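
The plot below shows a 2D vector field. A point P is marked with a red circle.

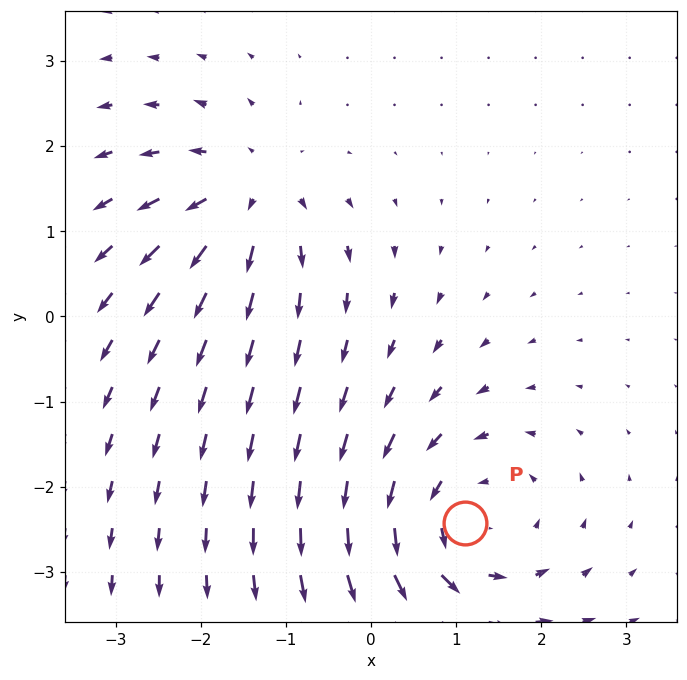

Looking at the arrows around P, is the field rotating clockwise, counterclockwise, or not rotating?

counterclockwise

Near P at (1.1, -2.4) the arrows circulate counterclockwise. The curl (z-component) there is about +4; positive curl means counterclockwise rotation.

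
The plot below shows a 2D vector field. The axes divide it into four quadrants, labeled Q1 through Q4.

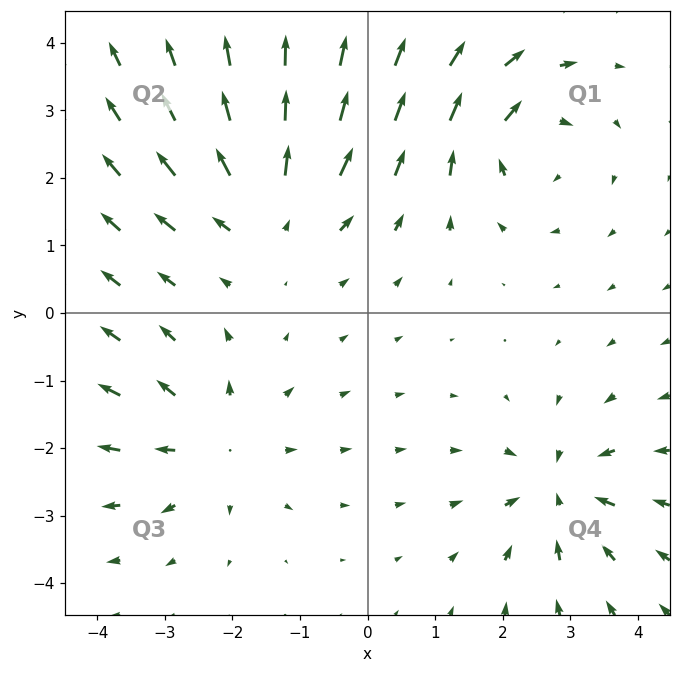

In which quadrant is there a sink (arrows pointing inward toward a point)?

Q4

The sink sits at approximately (2.8, -2.6), which lies in quadrant Q4. The divergence there is about -4, negative as expected for a sink.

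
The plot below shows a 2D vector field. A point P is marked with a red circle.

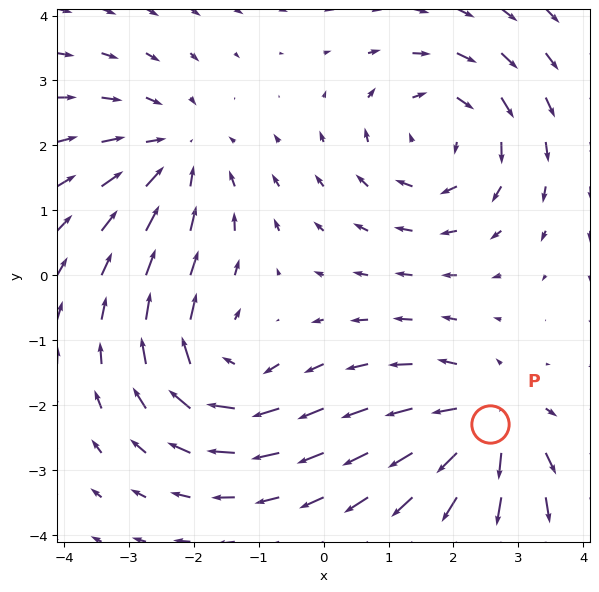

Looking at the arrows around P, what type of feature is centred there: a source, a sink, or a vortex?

source

At P (2.6, -2.3) the arrows spread outward. Divergence about +5, curl ≈0 — positive divergence with near-zero curl is a source.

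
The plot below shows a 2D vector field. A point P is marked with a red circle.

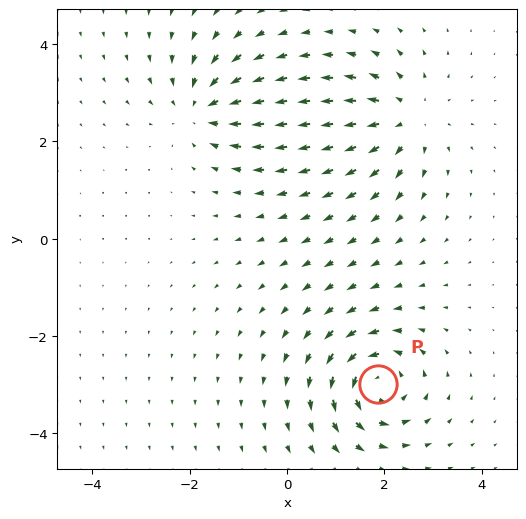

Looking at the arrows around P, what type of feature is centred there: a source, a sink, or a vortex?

At P (1.9, -3.0) the arrows circulate counterclockwise. Divergence ≈0, curl about +7 — near-zero divergence with nonzero curl is a vortex.

vortex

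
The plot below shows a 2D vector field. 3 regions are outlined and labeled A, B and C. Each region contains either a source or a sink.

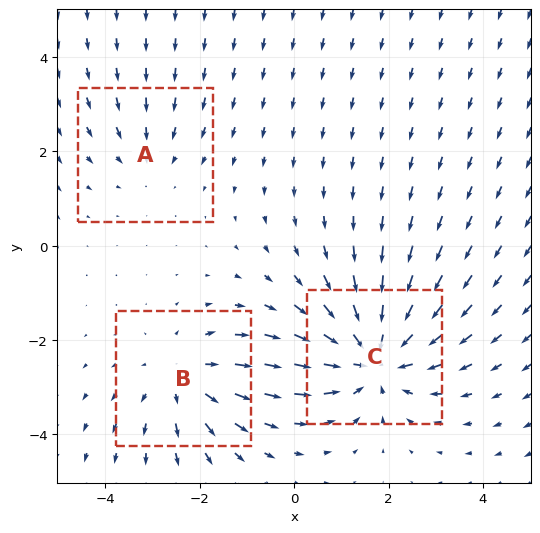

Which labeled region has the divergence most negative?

Divergence at each region's feature centre — A: about -2, B: about +3, C: about -5. Region C is most negative.

C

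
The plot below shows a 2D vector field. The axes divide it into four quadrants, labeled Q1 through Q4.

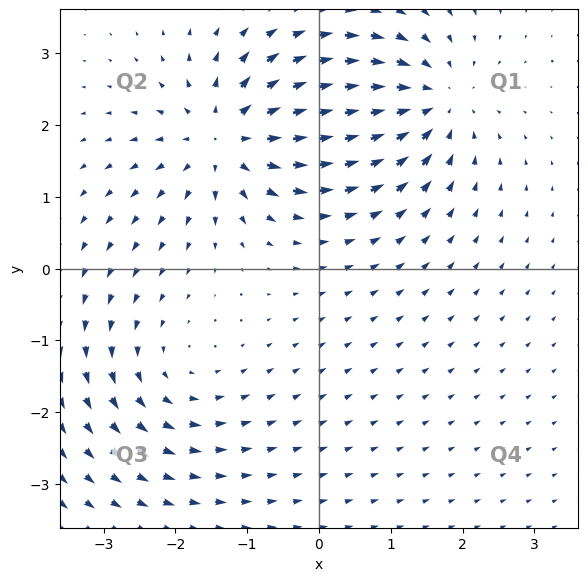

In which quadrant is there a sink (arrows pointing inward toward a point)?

Q1

The sink sits at approximately (1.6, 2.3), which lies in quadrant Q1. The divergence there is about -4, negative as expected for a sink.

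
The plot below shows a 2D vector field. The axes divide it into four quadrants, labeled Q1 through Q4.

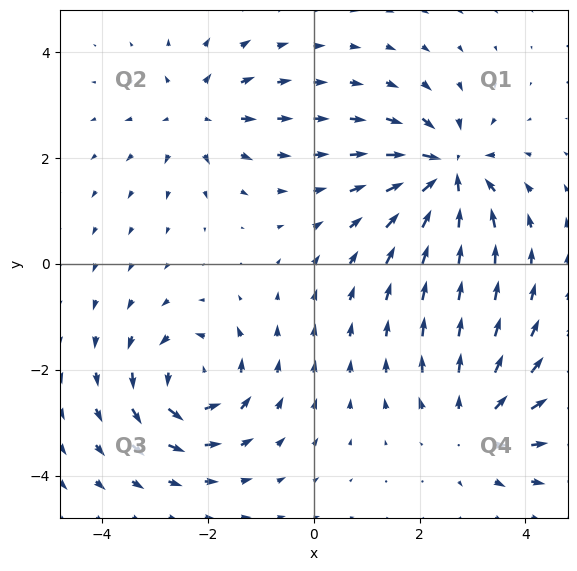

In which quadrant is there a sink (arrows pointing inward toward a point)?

Q1

The sink sits at approximately (2.5, 1.7), which lies in quadrant Q1. The divergence there is about -6, negative as expected for a sink.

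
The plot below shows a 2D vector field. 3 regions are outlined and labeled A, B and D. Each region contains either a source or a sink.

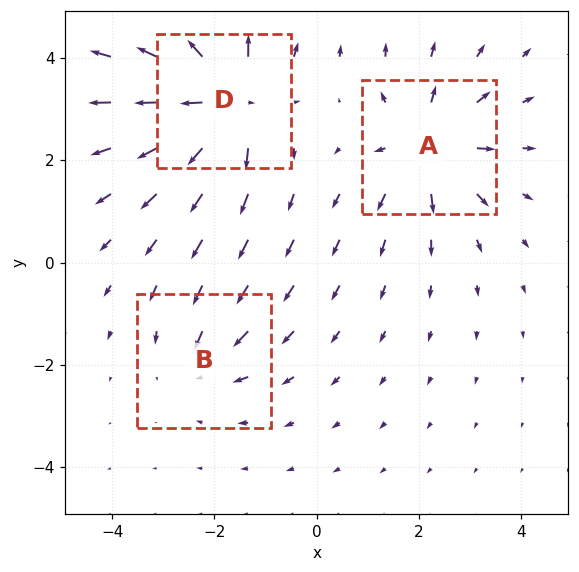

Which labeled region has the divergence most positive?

D

Divergence at each region's feature centre — A: about +4, B: about -2, D: about +6. Region D is most positive.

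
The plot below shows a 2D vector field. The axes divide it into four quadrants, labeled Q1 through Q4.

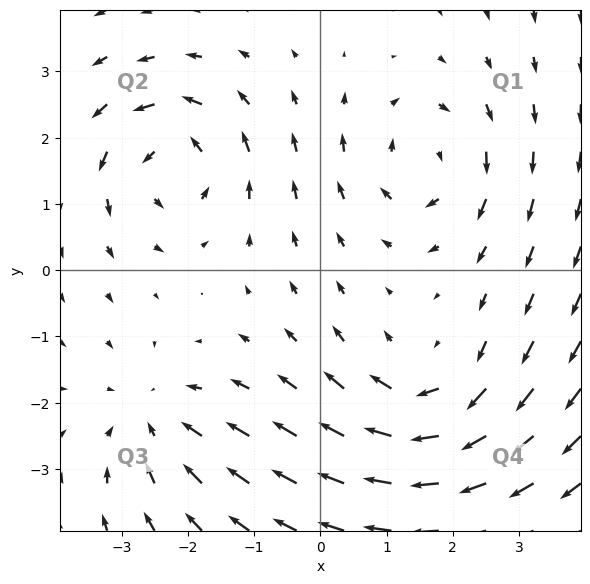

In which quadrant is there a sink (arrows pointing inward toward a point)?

The sink sits at approximately (-2.5, -2.2), which lies in quadrant Q3. The divergence there is about -2, negative as expected for a sink.

Q3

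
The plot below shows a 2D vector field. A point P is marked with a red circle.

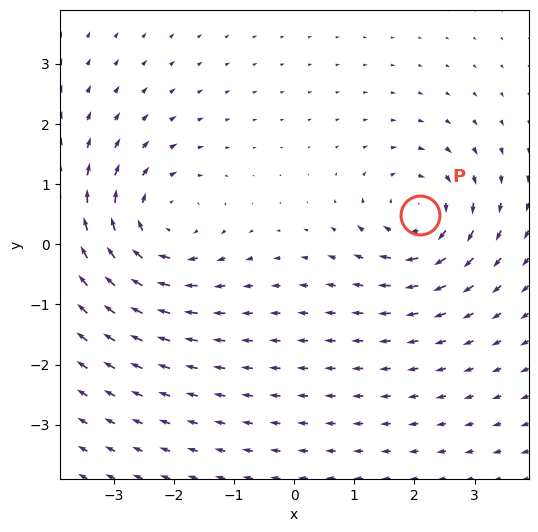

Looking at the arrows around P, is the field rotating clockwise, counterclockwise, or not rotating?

Near P at (2.1, 0.5) the arrows circulate clockwise. The curl (z-component) there is about -4; negative curl means clockwise rotation.

clockwise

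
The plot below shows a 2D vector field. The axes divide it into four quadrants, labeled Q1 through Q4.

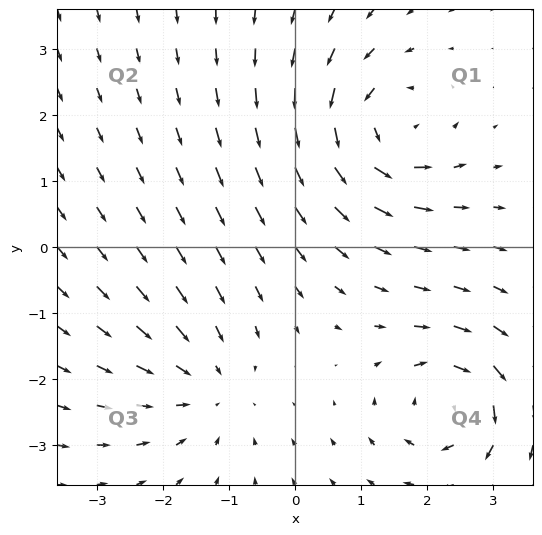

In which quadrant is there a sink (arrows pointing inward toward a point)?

Q3

The sink sits at approximately (-1.3, -2.1), which lies in quadrant Q3. The divergence there is about -2, negative as expected for a sink.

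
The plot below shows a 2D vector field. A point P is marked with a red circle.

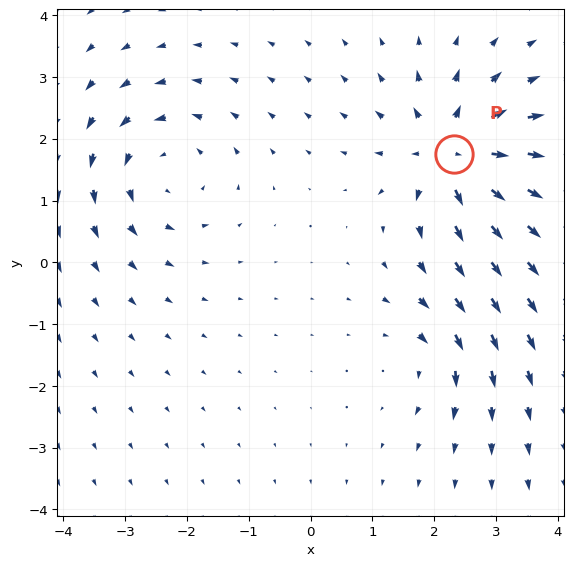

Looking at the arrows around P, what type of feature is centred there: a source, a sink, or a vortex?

source

At P (2.3, 1.8) the arrows spread outward. Divergence about +7, curl ≈0 — positive divergence with near-zero curl is a source.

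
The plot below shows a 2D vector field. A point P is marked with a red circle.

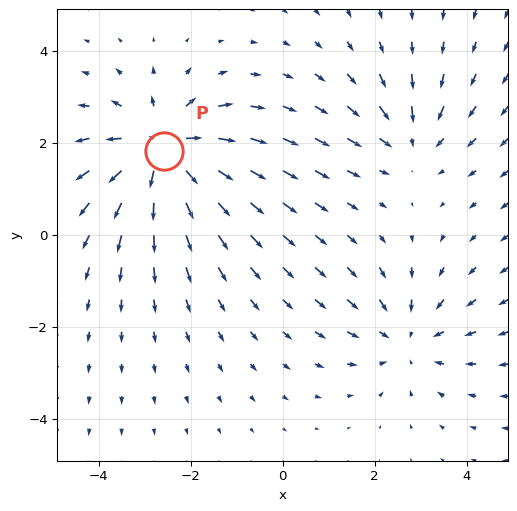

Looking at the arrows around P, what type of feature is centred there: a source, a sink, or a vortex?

At P (-2.6, 1.8) the arrows spread outward. Divergence about +5, curl ≈0 — positive divergence with near-zero curl is a source.

source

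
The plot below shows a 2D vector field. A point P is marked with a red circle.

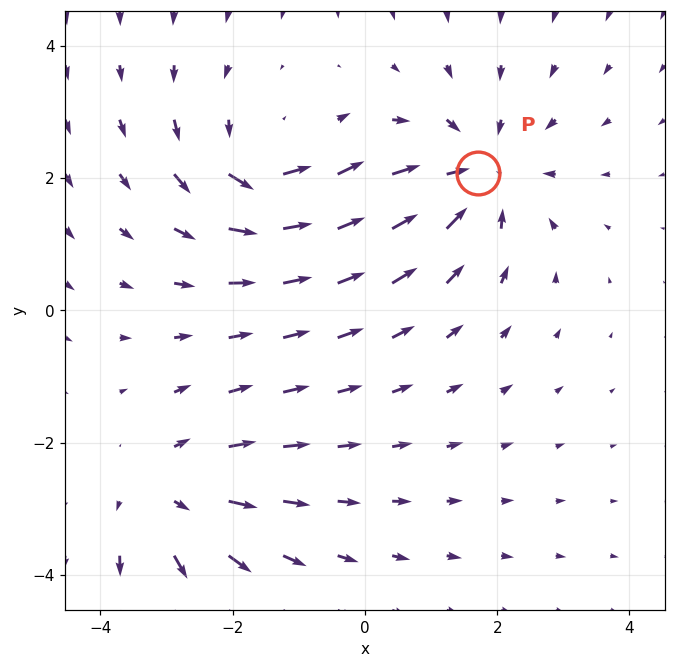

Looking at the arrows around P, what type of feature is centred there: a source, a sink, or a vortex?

At P (1.7, 2.1) the arrows converge inward. Divergence about -4, curl ≈0 — negative divergence with near-zero curl is a sink.

sink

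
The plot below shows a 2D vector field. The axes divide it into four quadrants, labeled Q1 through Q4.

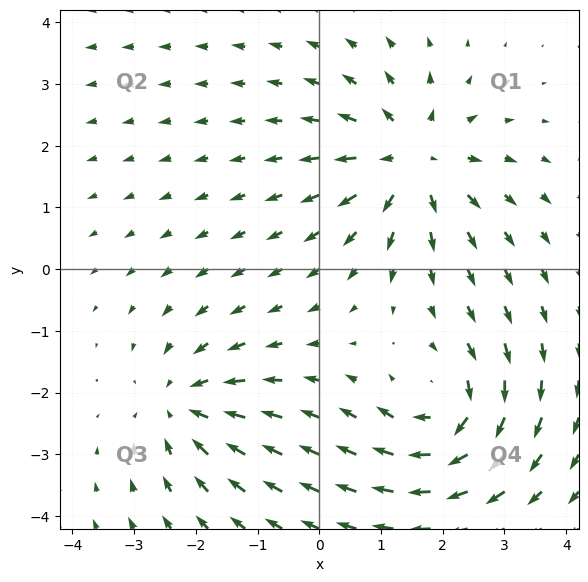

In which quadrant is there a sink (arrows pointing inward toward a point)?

Q3

The sink sits at approximately (-2.2, -2.2), which lies in quadrant Q3. The divergence there is about -4, negative as expected for a sink.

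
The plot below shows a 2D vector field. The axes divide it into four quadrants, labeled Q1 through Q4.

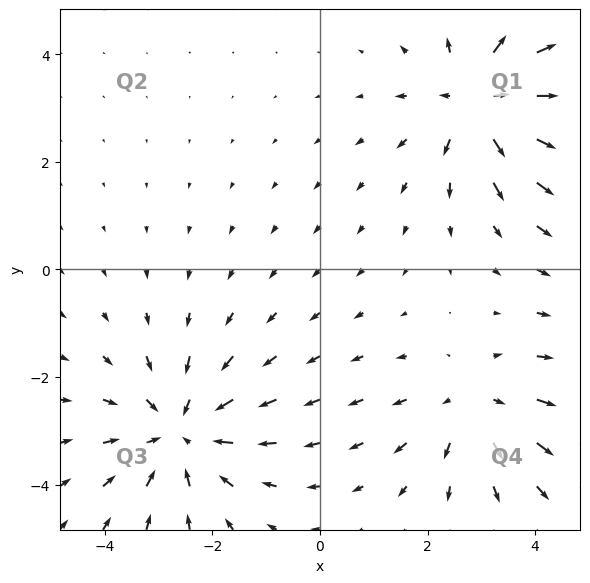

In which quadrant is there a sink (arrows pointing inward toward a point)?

The sink sits at approximately (-2.6, -3.0), which lies in quadrant Q3. The divergence there is about -3, negative as expected for a sink.

Q3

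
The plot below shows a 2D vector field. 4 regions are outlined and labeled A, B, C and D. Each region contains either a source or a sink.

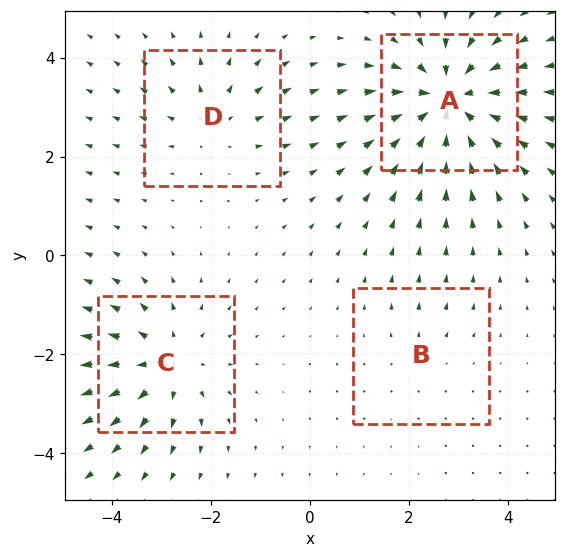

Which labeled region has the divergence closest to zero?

Divergence at each region's feature centre — A: about -7, B: about +2, C: about +4, D: about +3. Region B is closest to zero.

B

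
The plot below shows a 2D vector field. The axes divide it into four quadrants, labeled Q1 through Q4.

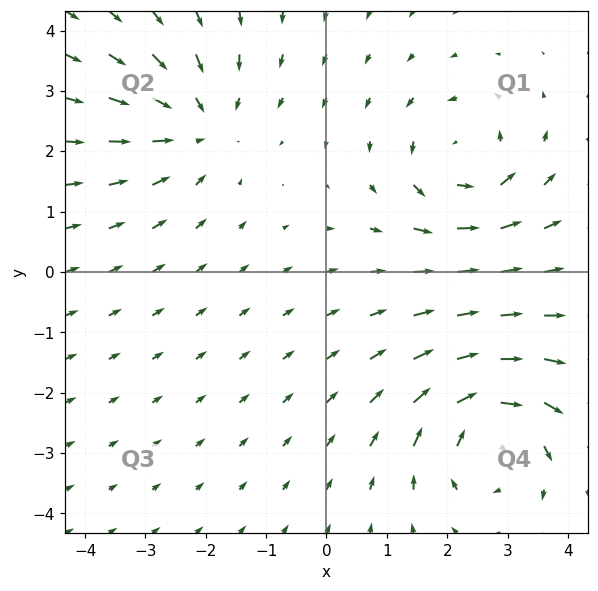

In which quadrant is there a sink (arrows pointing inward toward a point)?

The sink sits at approximately (-2.2, 2.4), which lies in quadrant Q2. The divergence there is about -3, negative as expected for a sink.

Q2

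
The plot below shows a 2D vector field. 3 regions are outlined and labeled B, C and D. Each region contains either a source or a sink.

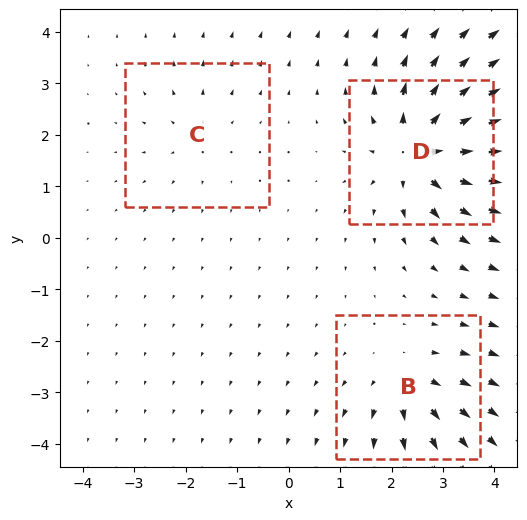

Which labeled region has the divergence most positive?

D

Divergence at each region's feature centre — B: about +4, C: about +2, D: about +6. Region D is most positive.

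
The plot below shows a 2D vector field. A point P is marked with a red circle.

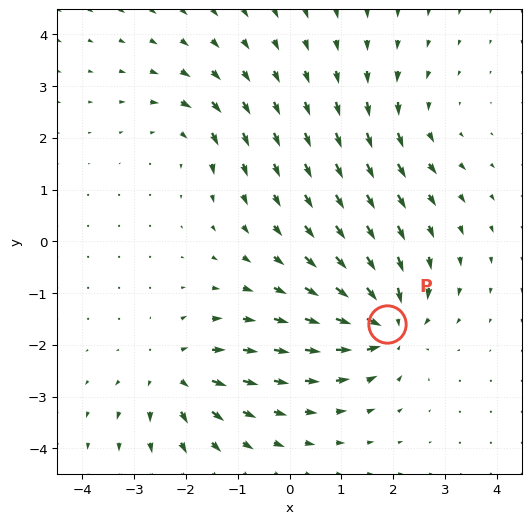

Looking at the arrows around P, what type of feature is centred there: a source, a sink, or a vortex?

sink

At P (1.9, -1.6) the arrows converge inward. Divergence about -7, curl ≈0 — negative divergence with near-zero curl is a sink.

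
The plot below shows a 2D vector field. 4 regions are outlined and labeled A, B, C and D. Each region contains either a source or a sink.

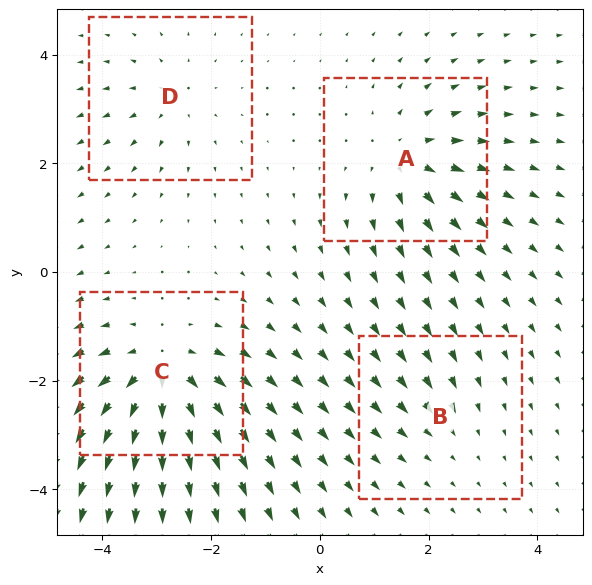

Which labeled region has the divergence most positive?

C

Divergence at each region's feature centre — A: about +5, B: about -2, C: about +7, D: about +3. Region C is most positive.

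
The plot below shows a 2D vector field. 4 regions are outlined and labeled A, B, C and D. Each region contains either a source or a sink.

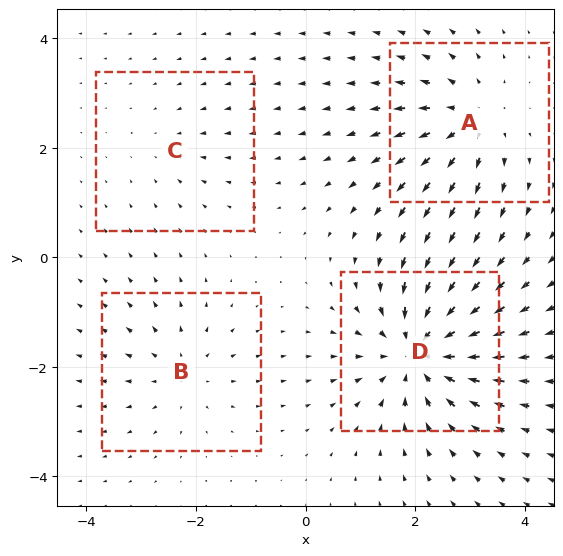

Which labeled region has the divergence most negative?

D

Divergence at each region's feature centre — A: about +5, B: about +3, C: about -2, D: about -7. Region D is most negative.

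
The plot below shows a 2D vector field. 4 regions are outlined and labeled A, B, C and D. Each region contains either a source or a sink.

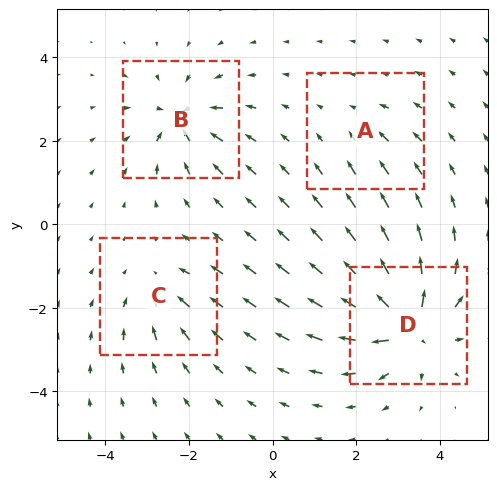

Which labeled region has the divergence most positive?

Divergence at each region's feature centre — A: about -2, B: about -6, C: about -4, D: about +9. Region D is most positive.

D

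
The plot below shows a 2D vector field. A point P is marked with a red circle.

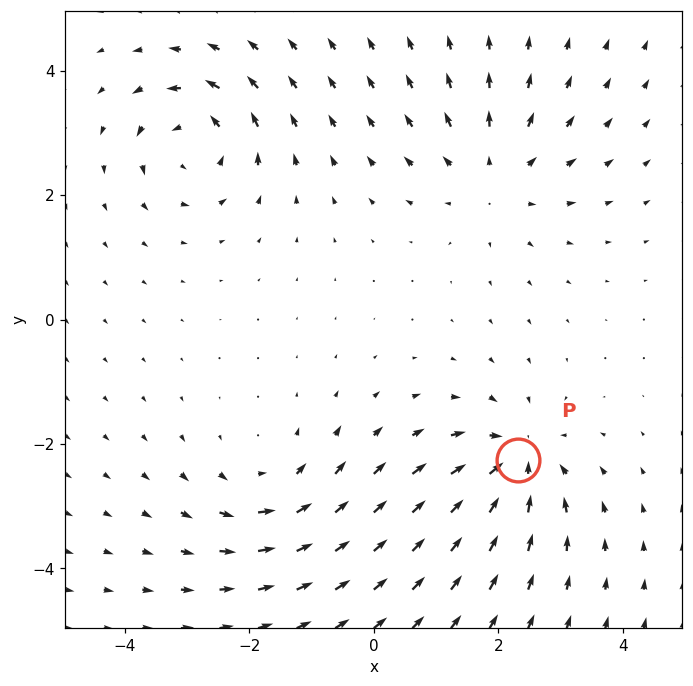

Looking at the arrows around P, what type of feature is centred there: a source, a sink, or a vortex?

At P (2.3, -2.3) the arrows converge inward. Divergence about -7, curl ≈0 — negative divergence with near-zero curl is a sink.

sink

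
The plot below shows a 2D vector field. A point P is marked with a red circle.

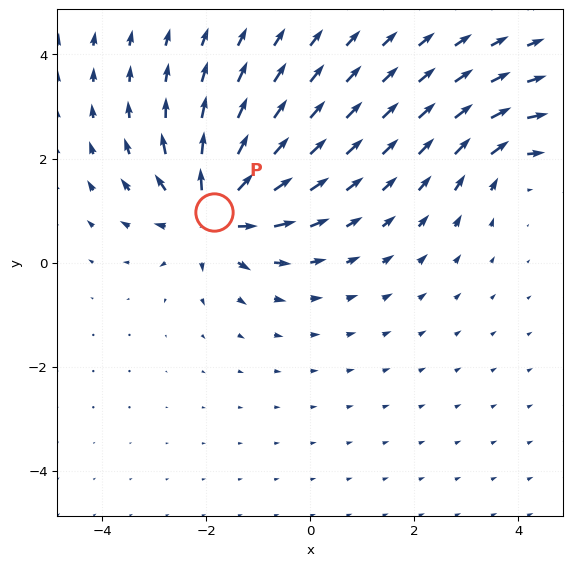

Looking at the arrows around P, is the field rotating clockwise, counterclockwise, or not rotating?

not rotating

Near P at (-1.9, 1.0) the arrows show no circulation. The curl there is ≈0.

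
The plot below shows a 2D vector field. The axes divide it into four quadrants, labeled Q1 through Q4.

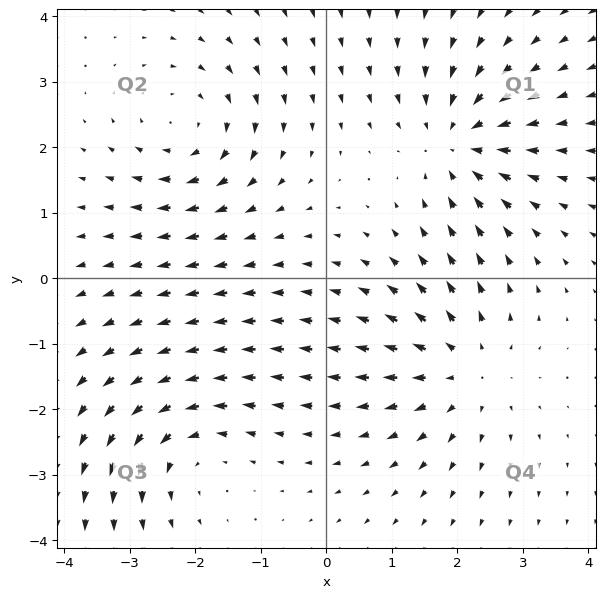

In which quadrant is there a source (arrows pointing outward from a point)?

The source sits at approximately (2.1, -1.4), which lies in quadrant Q4. The divergence there is about +4, positive as expected for a source.

Q4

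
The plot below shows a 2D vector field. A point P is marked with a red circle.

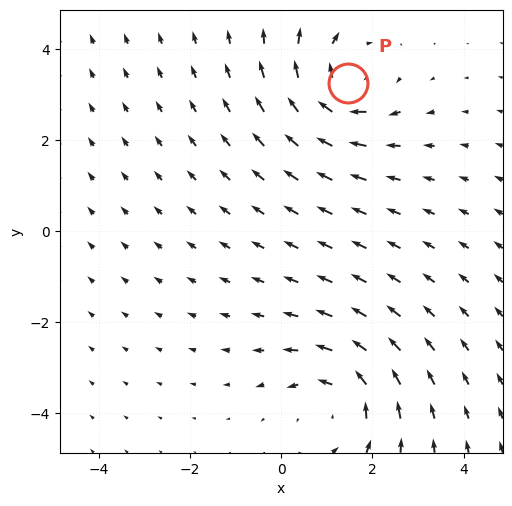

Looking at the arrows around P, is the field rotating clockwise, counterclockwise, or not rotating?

clockwise

Near P at (1.5, 3.3) the arrows circulate clockwise. The curl (z-component) there is about -5; negative curl means clockwise rotation.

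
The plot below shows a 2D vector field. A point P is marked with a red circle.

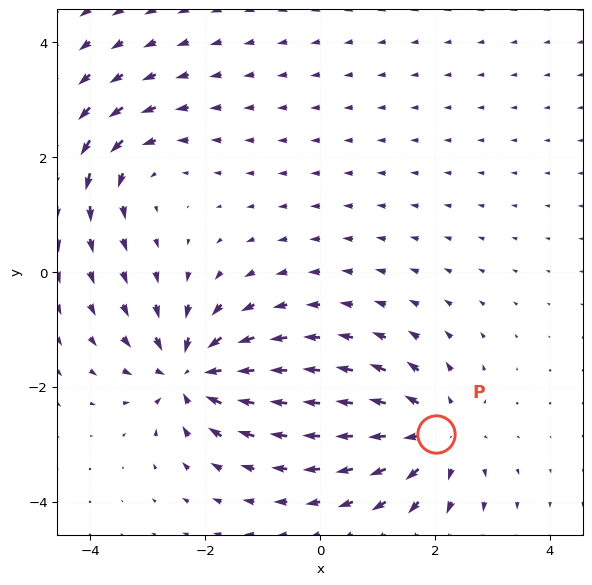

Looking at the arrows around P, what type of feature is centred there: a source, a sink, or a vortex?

source

At P (2.0, -2.8) the arrows spread outward. Divergence about +5, curl ≈0 — positive divergence with near-zero curl is a source.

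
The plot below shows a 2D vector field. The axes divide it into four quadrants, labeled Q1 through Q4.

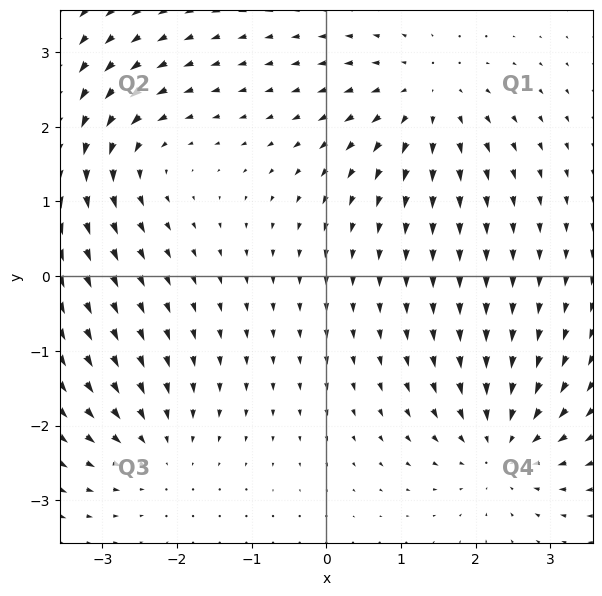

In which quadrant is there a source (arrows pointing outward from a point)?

Q1

The source sits at approximately (1.3, 2.4), which lies in quadrant Q1. The divergence there is about +4, positive as expected for a source.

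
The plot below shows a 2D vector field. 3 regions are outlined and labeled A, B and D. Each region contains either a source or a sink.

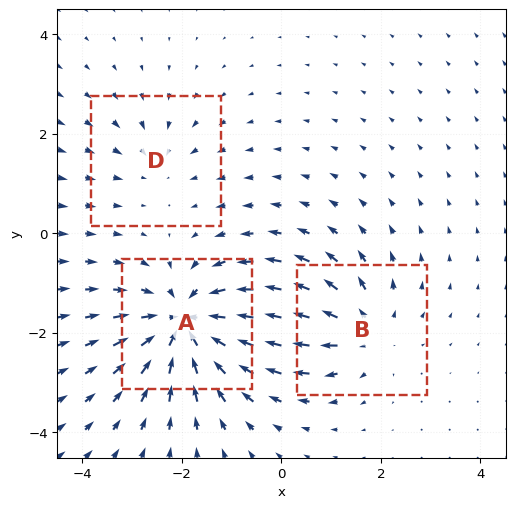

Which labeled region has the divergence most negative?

Divergence at each region's feature centre — A: about -5, B: about +3, D: about -2. Region A is most negative.

A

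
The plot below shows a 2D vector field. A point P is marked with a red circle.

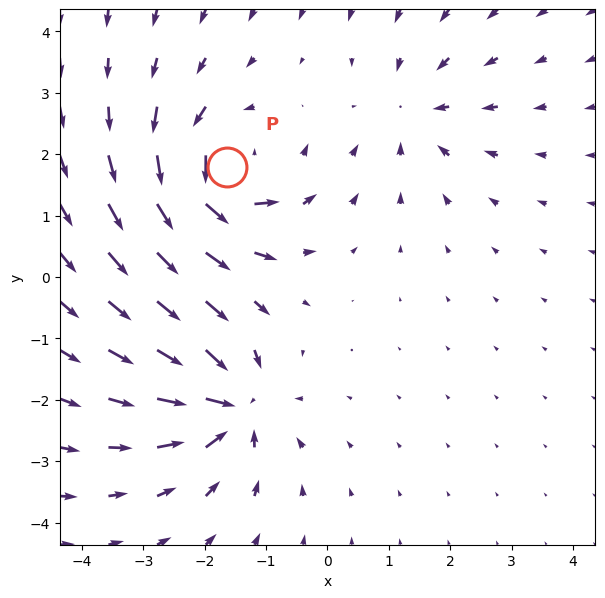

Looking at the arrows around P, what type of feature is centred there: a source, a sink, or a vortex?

vortex

At P (-1.6, 1.8) the arrows circulate counterclockwise. Divergence ≈0, curl about +7 — near-zero divergence with nonzero curl is a vortex.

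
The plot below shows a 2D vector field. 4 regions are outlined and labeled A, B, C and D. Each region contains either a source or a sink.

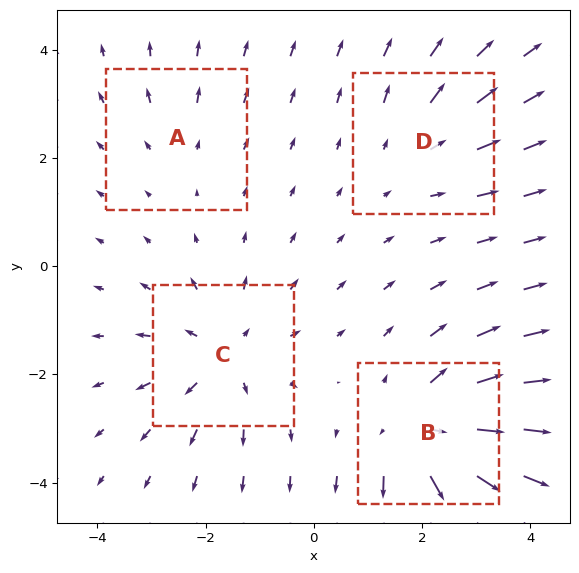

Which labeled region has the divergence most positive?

B

Divergence at each region's feature centre — A: about +2, B: about +6, C: about +4, D: about +3. Region B is most positive.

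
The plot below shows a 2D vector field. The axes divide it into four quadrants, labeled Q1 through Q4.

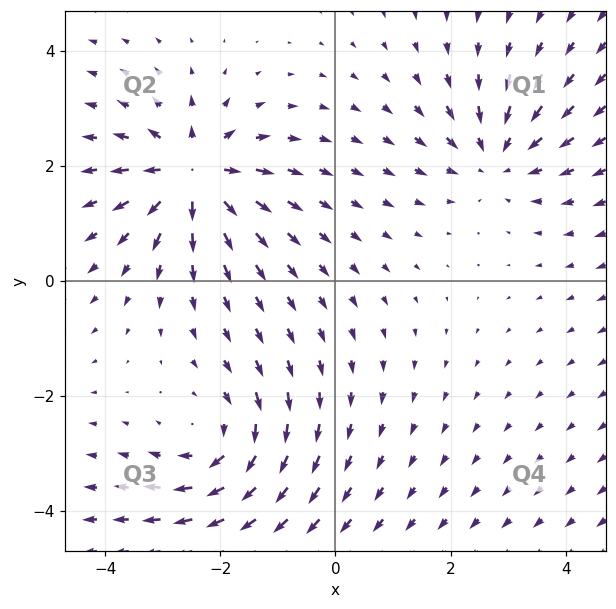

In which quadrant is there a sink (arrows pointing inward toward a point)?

The sink sits at approximately (2.8, 2.2), which lies in quadrant Q1. The divergence there is about -3, negative as expected for a sink.

Q1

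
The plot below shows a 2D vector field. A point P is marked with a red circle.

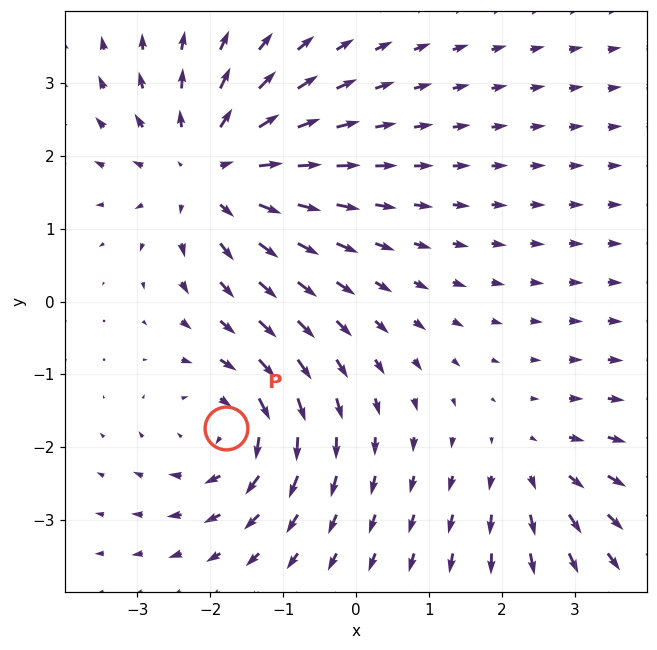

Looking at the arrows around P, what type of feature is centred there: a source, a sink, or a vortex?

vortex

At P (-1.8, -1.7) the arrows circulate clockwise. Divergence ≈0, curl about -4 — near-zero divergence with nonzero curl is a vortex.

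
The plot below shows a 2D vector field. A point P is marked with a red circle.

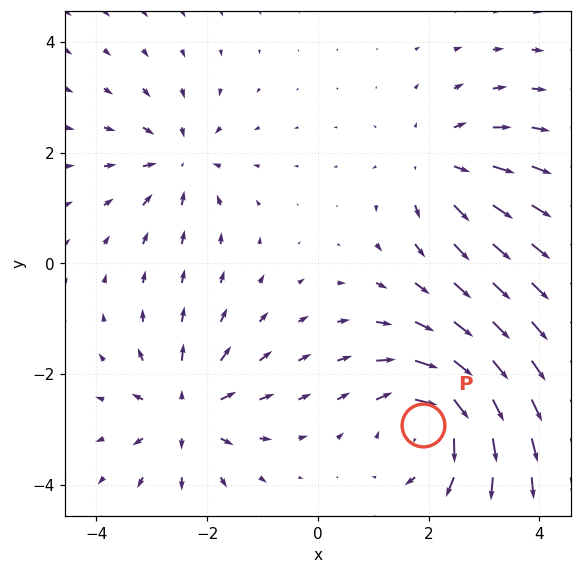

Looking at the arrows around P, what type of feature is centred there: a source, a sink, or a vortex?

At P (1.9, -2.9) the arrows circulate clockwise. Divergence ≈0, curl about -6 — near-zero divergence with nonzero curl is a vortex.

vortex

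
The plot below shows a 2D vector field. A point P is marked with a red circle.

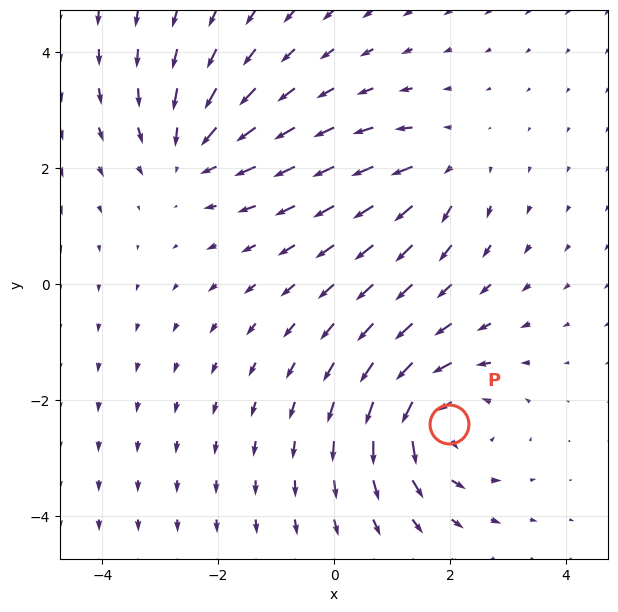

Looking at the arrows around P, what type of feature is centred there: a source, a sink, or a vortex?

At P (2.0, -2.4) the arrows circulate counterclockwise. Divergence ≈0, curl about +5 — near-zero divergence with nonzero curl is a vortex.

vortex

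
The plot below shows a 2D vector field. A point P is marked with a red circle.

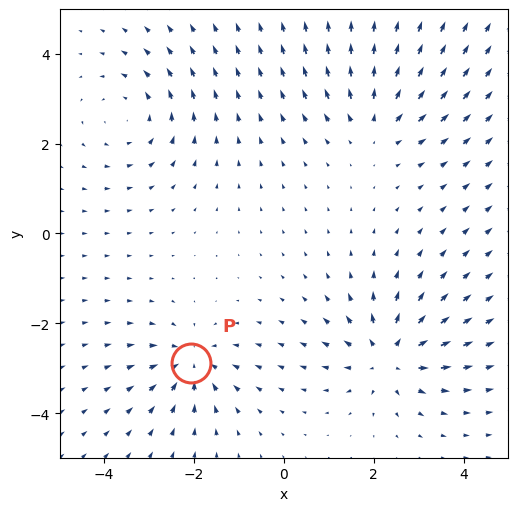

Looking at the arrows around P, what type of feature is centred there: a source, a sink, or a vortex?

At P (-2.1, -2.9) the arrows converge inward. Divergence about -4, curl ≈0 — negative divergence with near-zero curl is a sink.

sink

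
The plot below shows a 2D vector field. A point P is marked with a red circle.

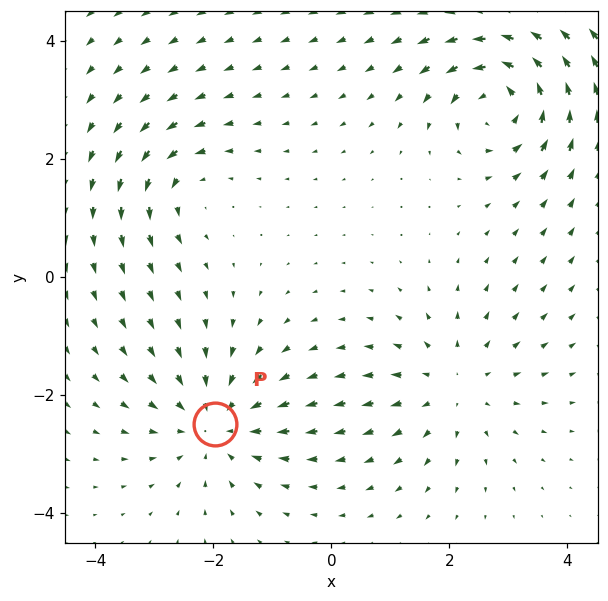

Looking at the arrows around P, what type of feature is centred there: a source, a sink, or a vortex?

sink

At P (-2.0, -2.5) the arrows converge inward. Divergence about -4, curl ≈0 — negative divergence with near-zero curl is a sink.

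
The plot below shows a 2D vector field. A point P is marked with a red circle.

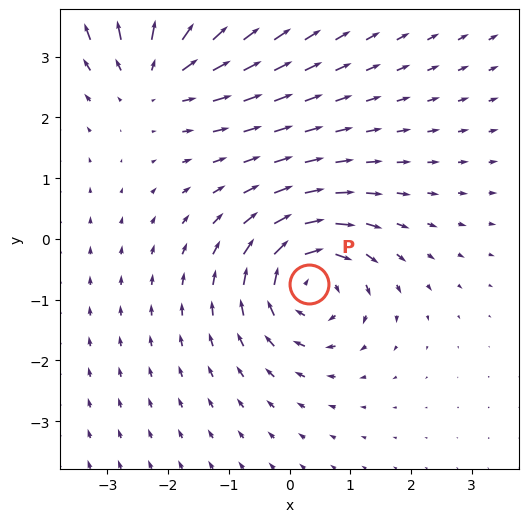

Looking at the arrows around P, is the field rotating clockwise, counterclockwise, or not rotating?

Near P at (0.3, -0.7) the arrows circulate clockwise. The curl (z-component) there is about -4; negative curl means clockwise rotation.

clockwise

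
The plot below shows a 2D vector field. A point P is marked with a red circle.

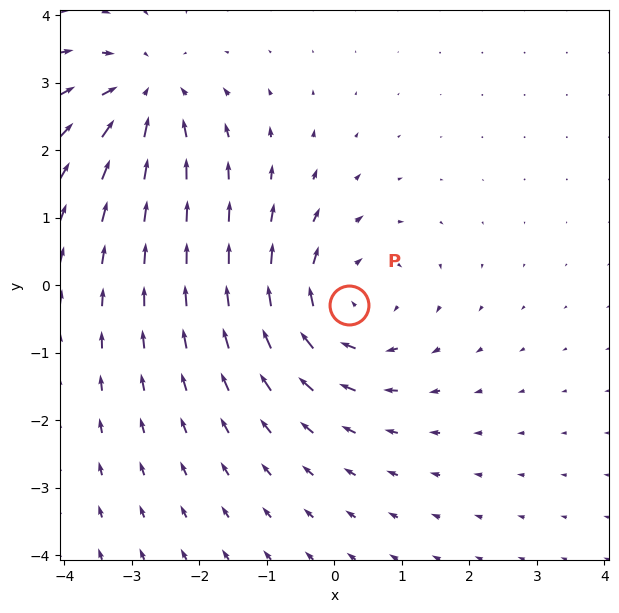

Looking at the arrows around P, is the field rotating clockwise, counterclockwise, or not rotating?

Near P at (0.2, -0.3) the arrows circulate clockwise. The curl (z-component) there is about -4; negative curl means clockwise rotation.

clockwise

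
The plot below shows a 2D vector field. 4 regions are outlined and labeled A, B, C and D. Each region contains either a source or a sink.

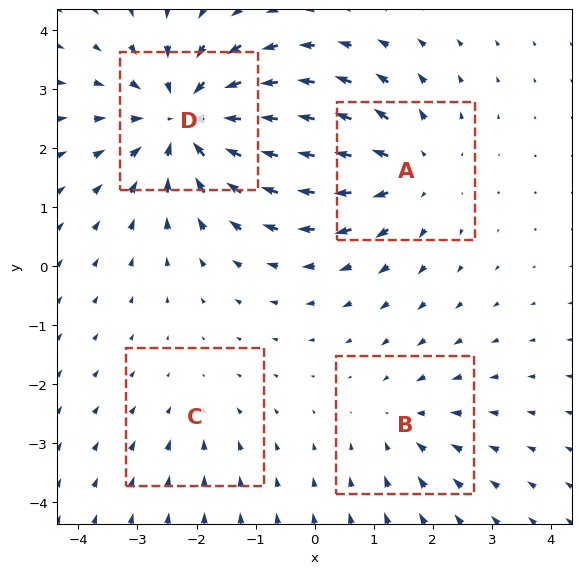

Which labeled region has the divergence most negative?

Divergence at each region's feature centre — A: about +4, B: about -3, C: about -2, D: about -6. Region D is most negative.

D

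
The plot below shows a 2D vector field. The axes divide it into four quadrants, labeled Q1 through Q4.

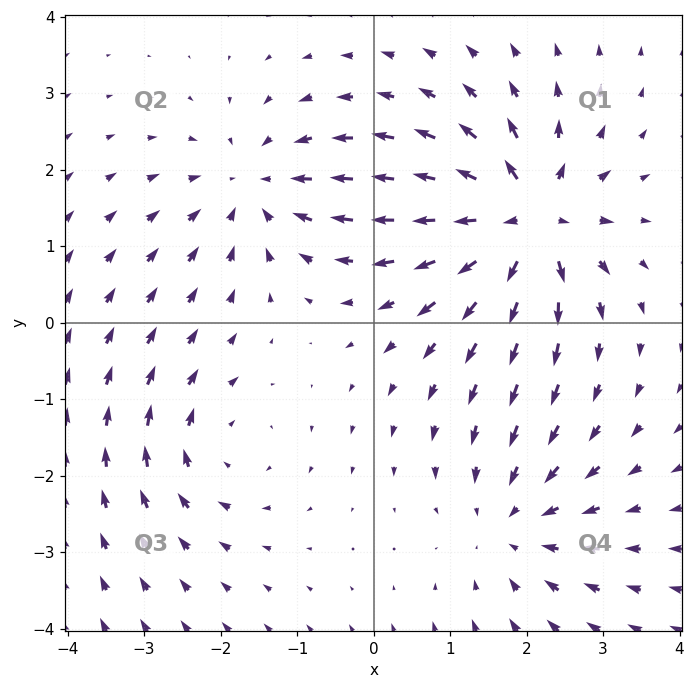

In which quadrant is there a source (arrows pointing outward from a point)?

Q1

The source sits at approximately (2.0, 1.4), which lies in quadrant Q1. The divergence there is about +6, positive as expected for a source.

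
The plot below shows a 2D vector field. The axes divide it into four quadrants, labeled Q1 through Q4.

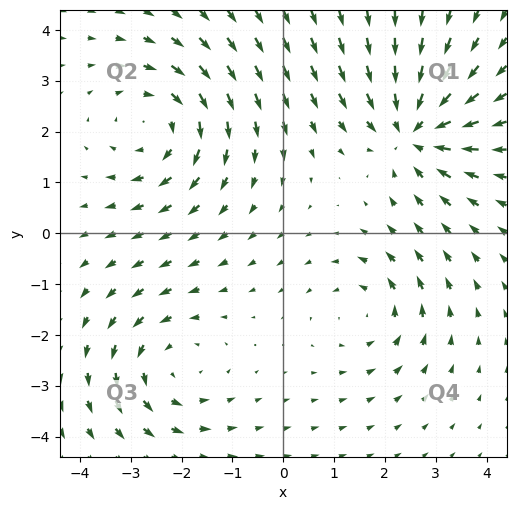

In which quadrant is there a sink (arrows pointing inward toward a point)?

Q1

The sink sits at approximately (2.6, 2.0), which lies in quadrant Q1. The divergence there is about -5, negative as expected for a sink.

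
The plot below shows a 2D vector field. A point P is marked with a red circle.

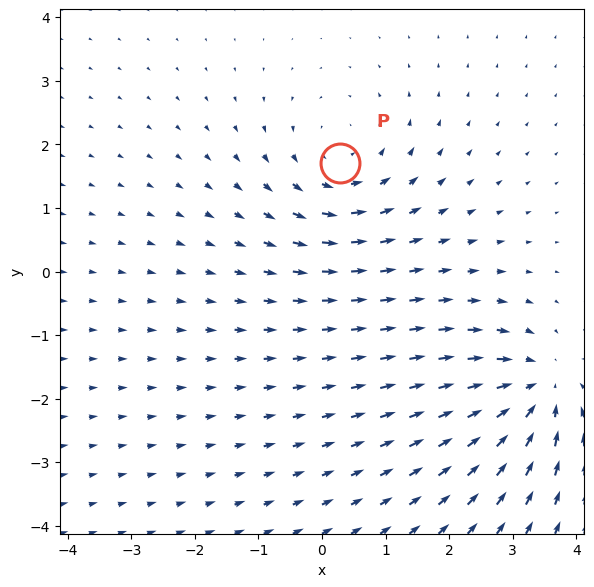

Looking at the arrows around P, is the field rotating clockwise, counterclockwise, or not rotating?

counterclockwise

Near P at (0.3, 1.7) the arrows circulate counterclockwise. The curl (z-component) there is about +4; positive curl means counterclockwise rotation.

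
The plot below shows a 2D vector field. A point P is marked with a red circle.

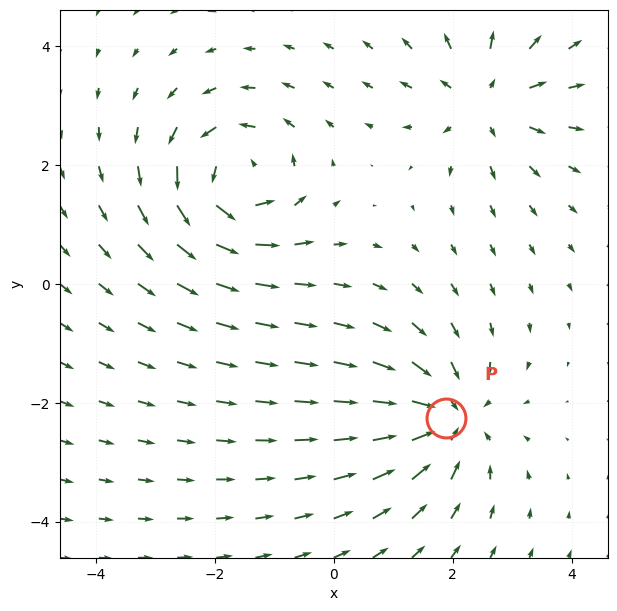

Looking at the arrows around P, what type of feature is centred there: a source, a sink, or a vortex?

sink

At P (1.9, -2.3) the arrows converge inward. Divergence about -5, curl ≈0 — negative divergence with near-zero curl is a sink.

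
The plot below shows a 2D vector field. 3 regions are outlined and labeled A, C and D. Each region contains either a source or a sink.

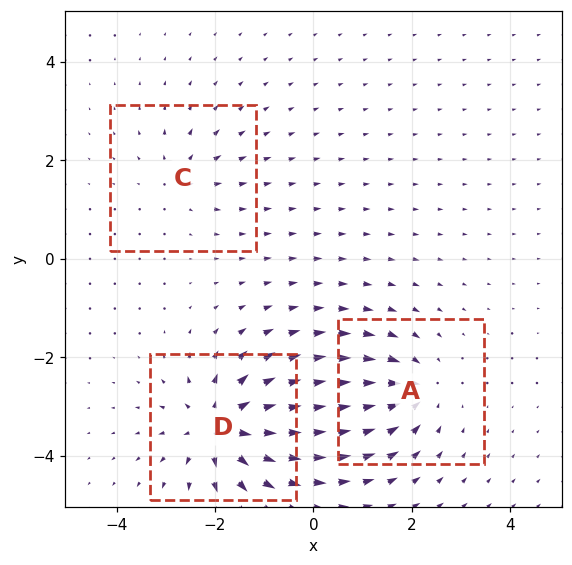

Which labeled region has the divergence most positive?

Divergence at each region's feature centre — A: about -4, C: about +3, D: about +6. Region D is most positive.

D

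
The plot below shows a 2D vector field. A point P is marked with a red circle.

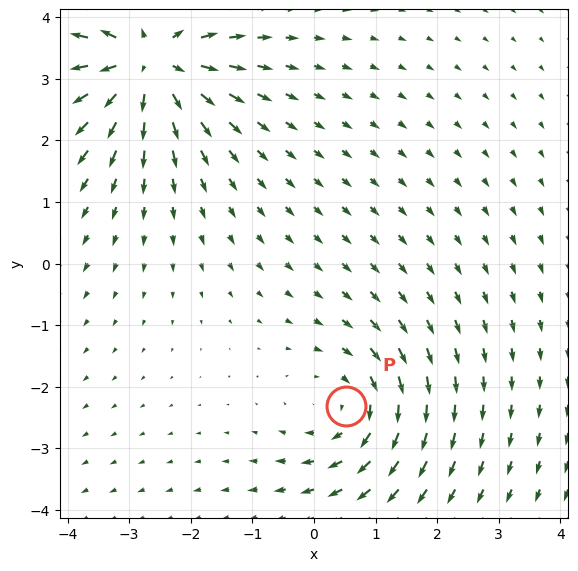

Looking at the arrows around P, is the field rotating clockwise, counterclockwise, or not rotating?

Near P at (0.5, -2.3) the arrows circulate clockwise. The curl (z-component) there is about -3; negative curl means clockwise rotation.

clockwise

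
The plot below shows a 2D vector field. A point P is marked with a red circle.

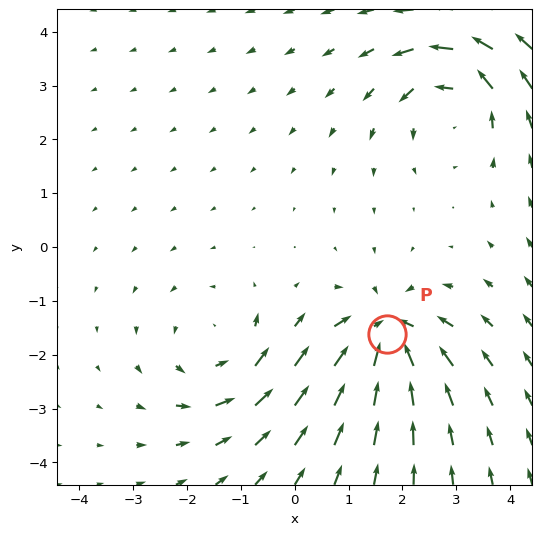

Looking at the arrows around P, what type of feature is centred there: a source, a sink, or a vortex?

sink

At P (1.7, -1.6) the arrows converge inward. Divergence about -5, curl ≈0 — negative divergence with near-zero curl is a sink.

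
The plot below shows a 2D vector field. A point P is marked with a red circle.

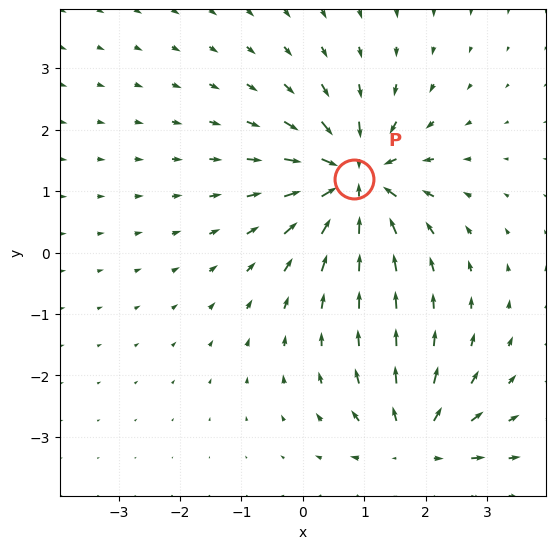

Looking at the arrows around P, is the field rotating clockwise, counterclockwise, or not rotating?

not rotating

Near P at (0.8, 1.2) the arrows show no circulation. The curl there is ≈0.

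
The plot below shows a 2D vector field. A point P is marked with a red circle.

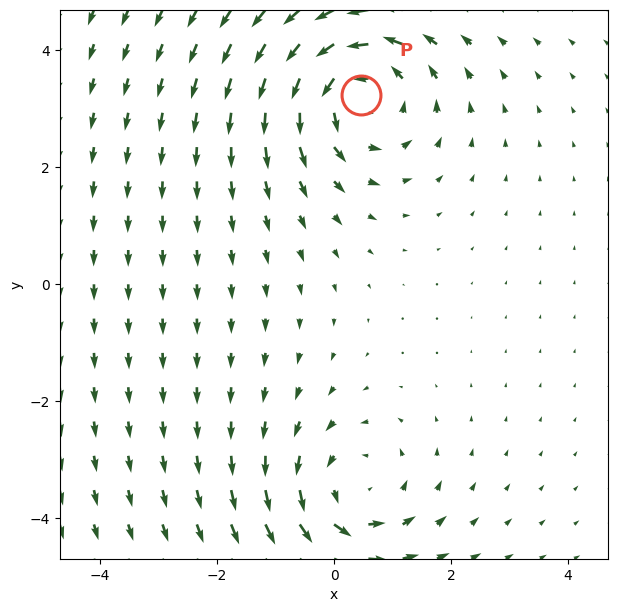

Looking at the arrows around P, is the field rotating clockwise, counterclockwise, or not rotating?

counterclockwise

Near P at (0.5, 3.2) the arrows circulate counterclockwise. The curl (z-component) there is about +4; positive curl means counterclockwise rotation.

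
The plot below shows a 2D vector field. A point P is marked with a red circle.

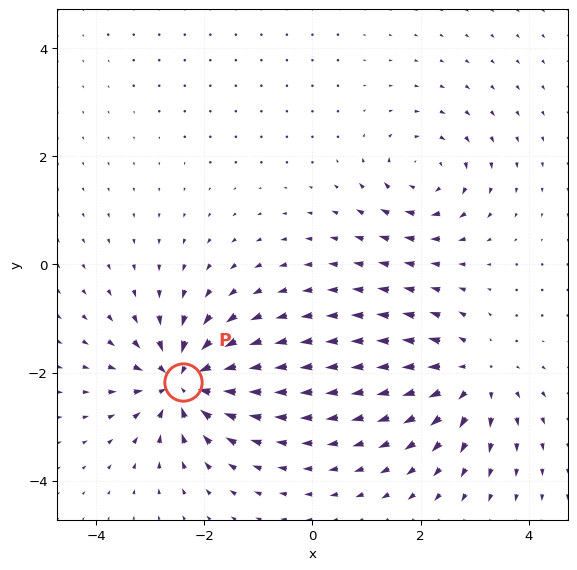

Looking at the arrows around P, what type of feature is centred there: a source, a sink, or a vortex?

sink

At P (-2.4, -2.2) the arrows converge inward. Divergence about -6, curl ≈0 — negative divergence with near-zero curl is a sink.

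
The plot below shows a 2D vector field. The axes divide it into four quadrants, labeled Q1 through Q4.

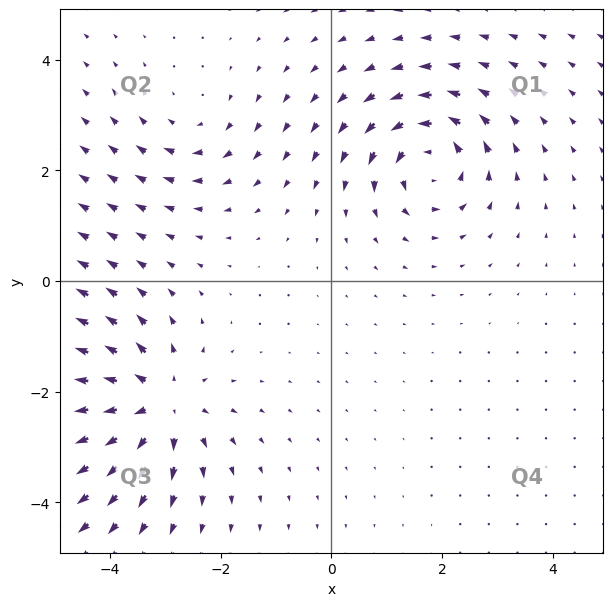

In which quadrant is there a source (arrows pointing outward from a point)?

Q3

The source sits at approximately (-3.2, -2.2), which lies in quadrant Q3. The divergence there is about +5, positive as expected for a source.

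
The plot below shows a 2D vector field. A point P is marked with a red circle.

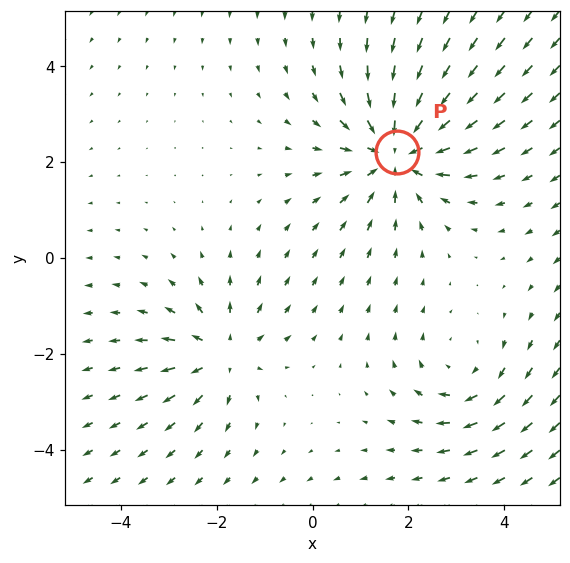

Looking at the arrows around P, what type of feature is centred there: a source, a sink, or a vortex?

sink

At P (1.8, 2.2) the arrows converge inward. Divergence about -4, curl ≈0 — negative divergence with near-zero curl is a sink.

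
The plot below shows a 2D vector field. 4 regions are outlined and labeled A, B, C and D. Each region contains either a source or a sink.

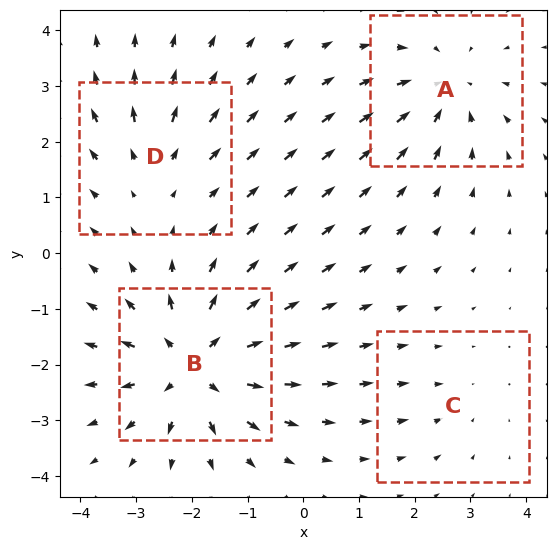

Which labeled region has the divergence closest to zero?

Divergence at each region's feature centre — A: about -4, B: about +7, C: about -2, D: about +3. Region C is closest to zero.

C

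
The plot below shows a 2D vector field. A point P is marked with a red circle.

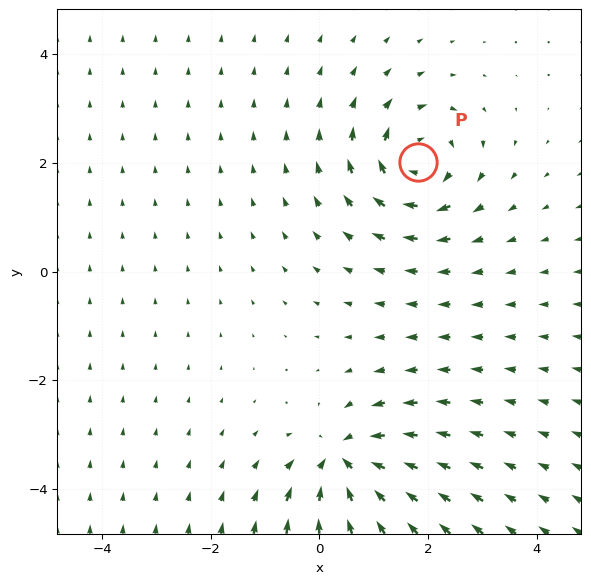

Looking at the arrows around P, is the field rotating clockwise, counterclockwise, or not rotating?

Near P at (1.8, 2.0) the arrows circulate clockwise. The curl (z-component) there is about -6; negative curl means clockwise rotation.

clockwise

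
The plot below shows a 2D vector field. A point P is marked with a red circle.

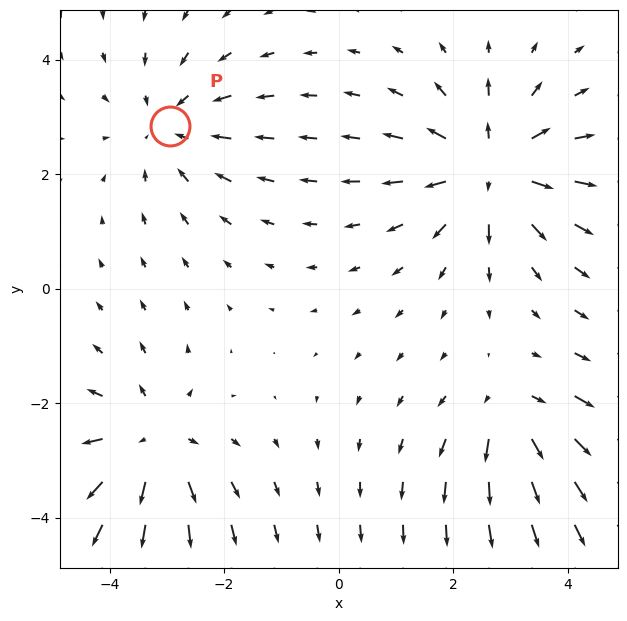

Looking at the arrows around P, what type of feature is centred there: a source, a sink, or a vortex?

sink

At P (-2.9, 2.8) the arrows converge inward. Divergence about -3, curl ≈0 — negative divergence with near-zero curl is a sink.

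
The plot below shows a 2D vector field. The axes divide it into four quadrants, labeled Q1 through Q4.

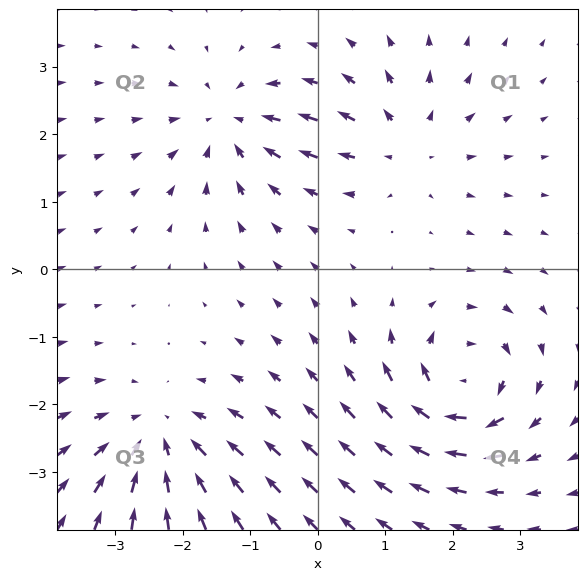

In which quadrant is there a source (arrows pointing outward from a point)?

Q1

The source sits at approximately (1.3, 1.9), which lies in quadrant Q1. The divergence there is about +4, positive as expected for a source.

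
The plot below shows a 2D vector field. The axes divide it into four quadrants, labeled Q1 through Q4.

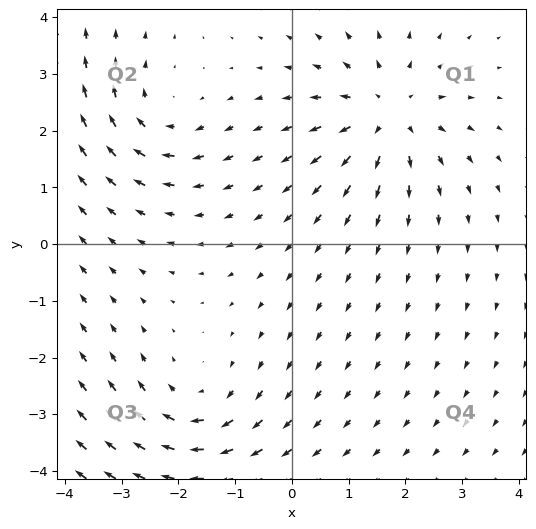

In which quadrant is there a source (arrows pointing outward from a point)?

The source sits at approximately (1.7, 2.3), which lies in quadrant Q1. The divergence there is about +4, positive as expected for a source.

Q1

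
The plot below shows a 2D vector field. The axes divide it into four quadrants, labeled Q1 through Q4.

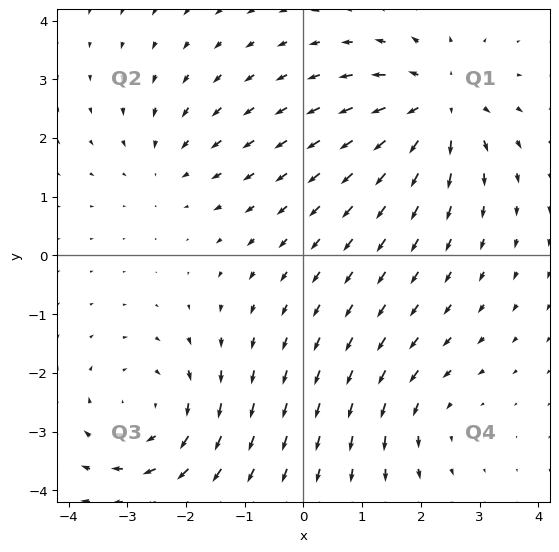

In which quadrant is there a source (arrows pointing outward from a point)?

Q1

The source sits at approximately (2.3, 2.6), which lies in quadrant Q1. The divergence there is about +5, positive as expected for a source.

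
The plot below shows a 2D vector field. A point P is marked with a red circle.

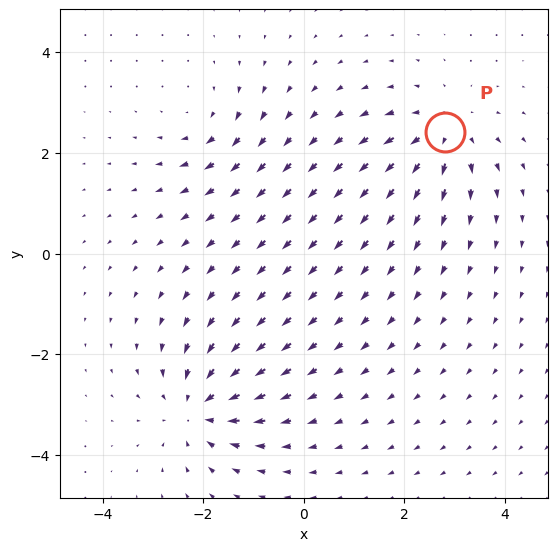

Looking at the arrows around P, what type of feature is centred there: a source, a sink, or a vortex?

source

At P (2.8, 2.4) the arrows spread outward. Divergence about +4, curl ≈0 — positive divergence with near-zero curl is a source.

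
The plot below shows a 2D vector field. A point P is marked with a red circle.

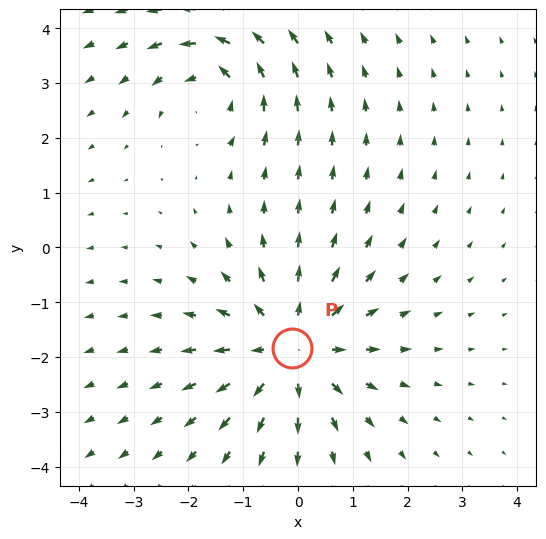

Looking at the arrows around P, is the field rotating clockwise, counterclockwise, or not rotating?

Near P at (-0.1, -1.8) the arrows show no circulation. The curl there is ≈0.

not rotating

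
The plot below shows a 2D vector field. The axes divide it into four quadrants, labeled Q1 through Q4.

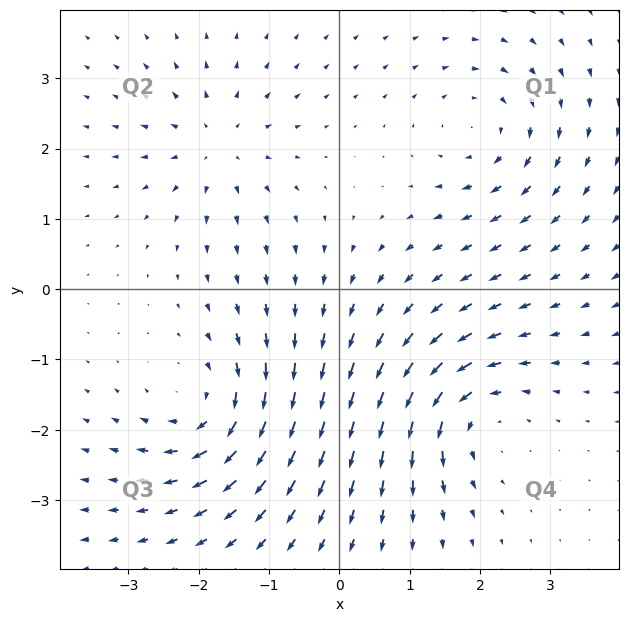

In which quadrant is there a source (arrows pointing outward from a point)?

Q2

The source sits at approximately (-1.7, 2.0), which lies in quadrant Q2. The divergence there is about +4, positive as expected for a source.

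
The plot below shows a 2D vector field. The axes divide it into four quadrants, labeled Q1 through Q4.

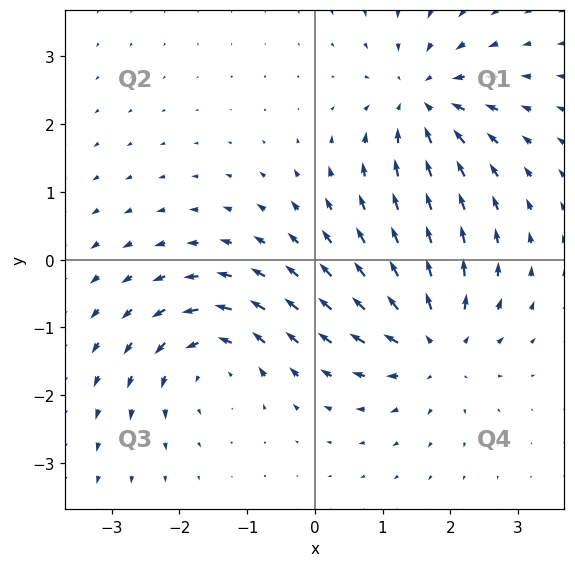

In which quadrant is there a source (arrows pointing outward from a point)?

The source sits at approximately (1.8, -1.2), which lies in quadrant Q4. The divergence there is about +4, positive as expected for a source.

Q4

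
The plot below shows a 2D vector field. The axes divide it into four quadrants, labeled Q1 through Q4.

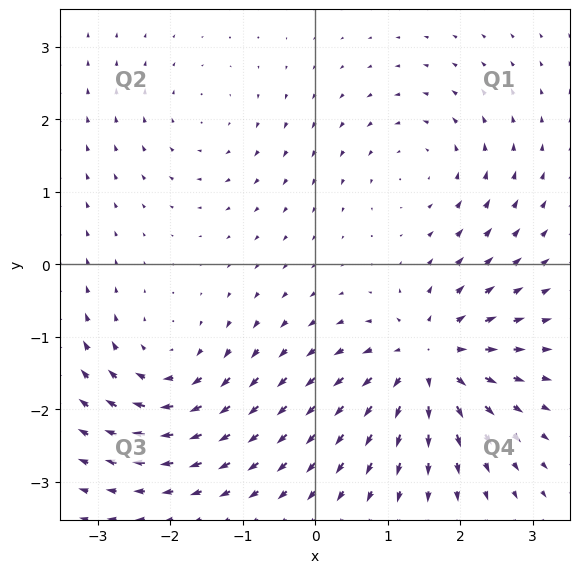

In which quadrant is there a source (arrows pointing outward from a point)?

Q4

The source sits at approximately (1.6, -1.3), which lies in quadrant Q4. The divergence there is about +6, positive as expected for a source.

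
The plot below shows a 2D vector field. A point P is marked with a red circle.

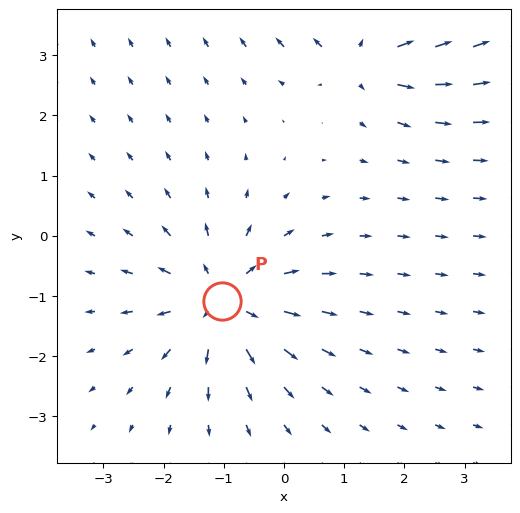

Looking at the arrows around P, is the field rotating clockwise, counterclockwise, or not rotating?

not rotating

Near P at (-1.0, -1.1) the arrows show no circulation. The curl there is ≈0.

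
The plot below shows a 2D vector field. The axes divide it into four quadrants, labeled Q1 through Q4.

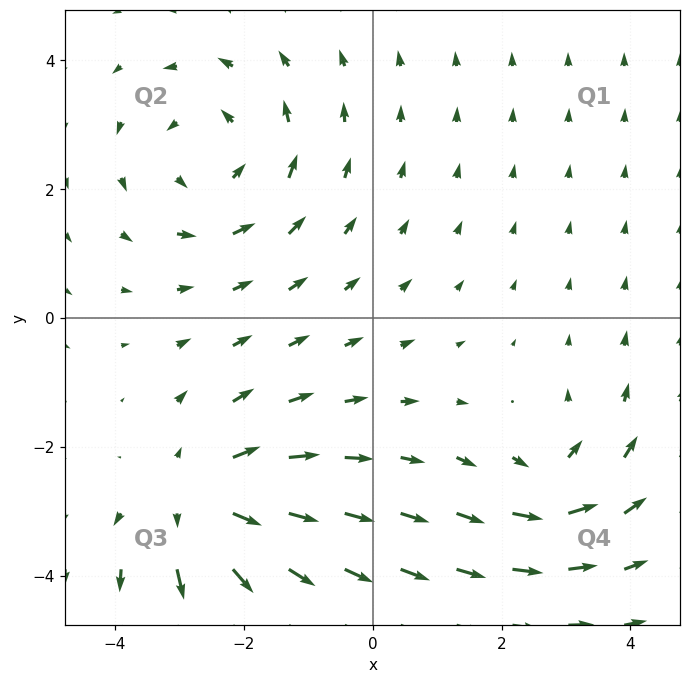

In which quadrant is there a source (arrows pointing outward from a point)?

Q3

The source sits at approximately (-2.7, -2.9), which lies in quadrant Q3. The divergence there is about +4, positive as expected for a source.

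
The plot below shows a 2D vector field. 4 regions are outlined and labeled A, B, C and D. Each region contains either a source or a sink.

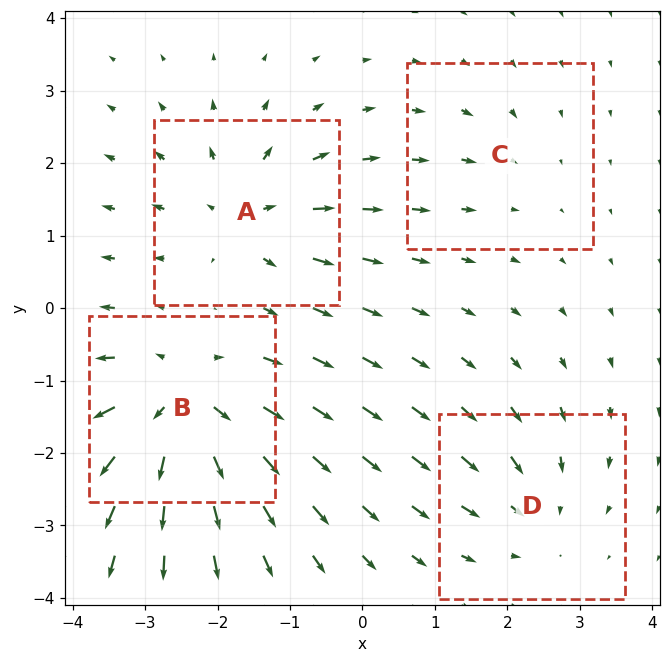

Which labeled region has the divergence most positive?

Divergence at each region's feature centre — A: about +5, B: about +8, C: about -2, D: about -4. Region B is most positive.

B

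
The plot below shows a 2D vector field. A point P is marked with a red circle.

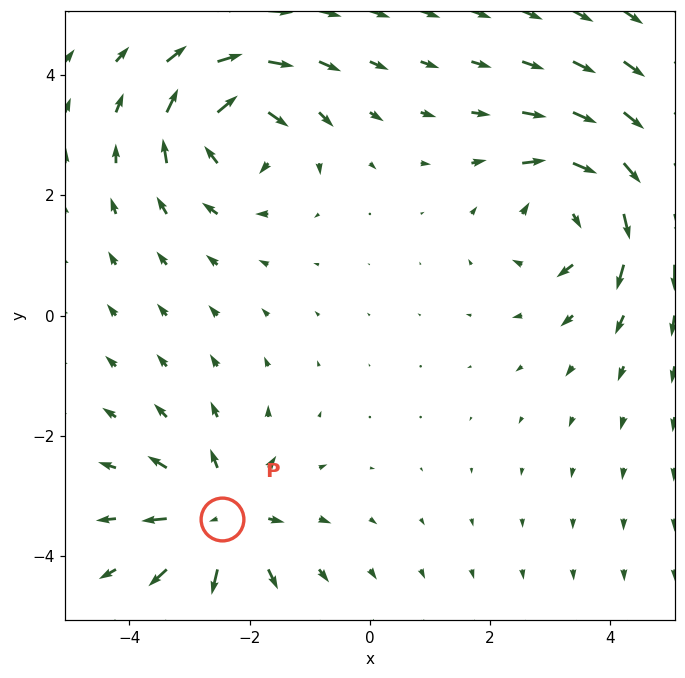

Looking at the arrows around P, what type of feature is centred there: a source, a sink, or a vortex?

At P (-2.5, -3.4) the arrows spread outward. Divergence about +4, curl ≈0 — positive divergence with near-zero curl is a source.

source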